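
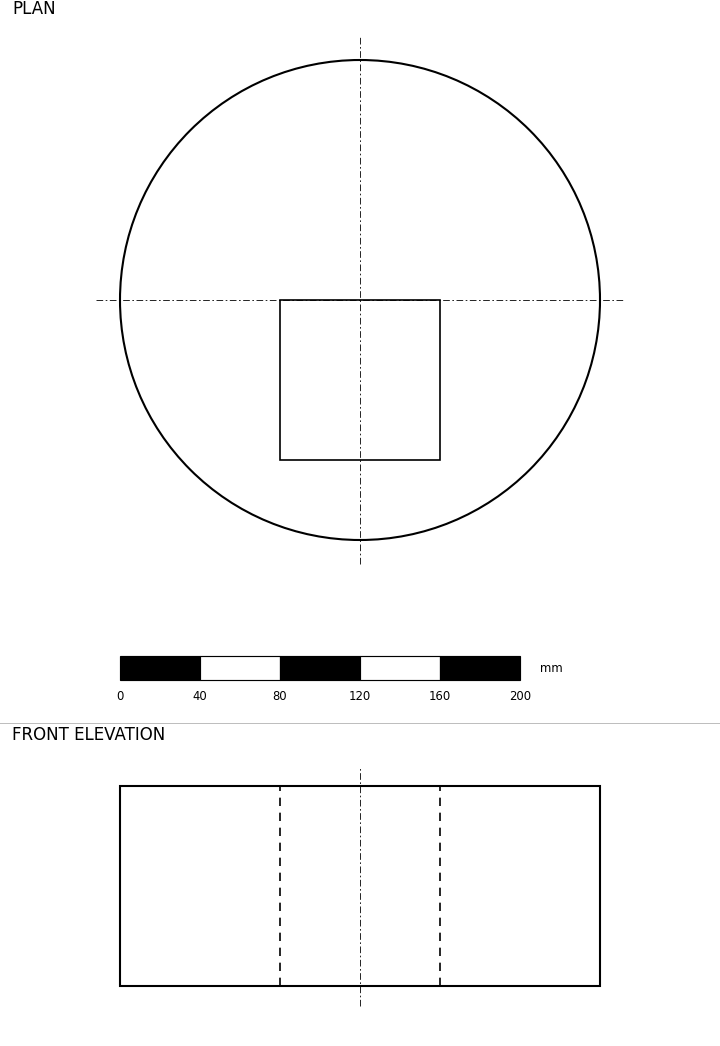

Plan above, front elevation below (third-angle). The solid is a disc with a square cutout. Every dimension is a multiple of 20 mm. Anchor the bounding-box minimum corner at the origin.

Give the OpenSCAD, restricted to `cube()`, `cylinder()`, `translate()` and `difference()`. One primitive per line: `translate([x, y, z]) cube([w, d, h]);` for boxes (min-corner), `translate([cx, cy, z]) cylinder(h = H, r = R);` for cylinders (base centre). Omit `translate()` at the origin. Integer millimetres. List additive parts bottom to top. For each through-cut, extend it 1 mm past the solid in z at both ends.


difference() {
  translate([120, 120, 0]) cylinder(h = 100, r = 120);
  translate([80, 40, -1]) cube([80, 80, 102]);
}


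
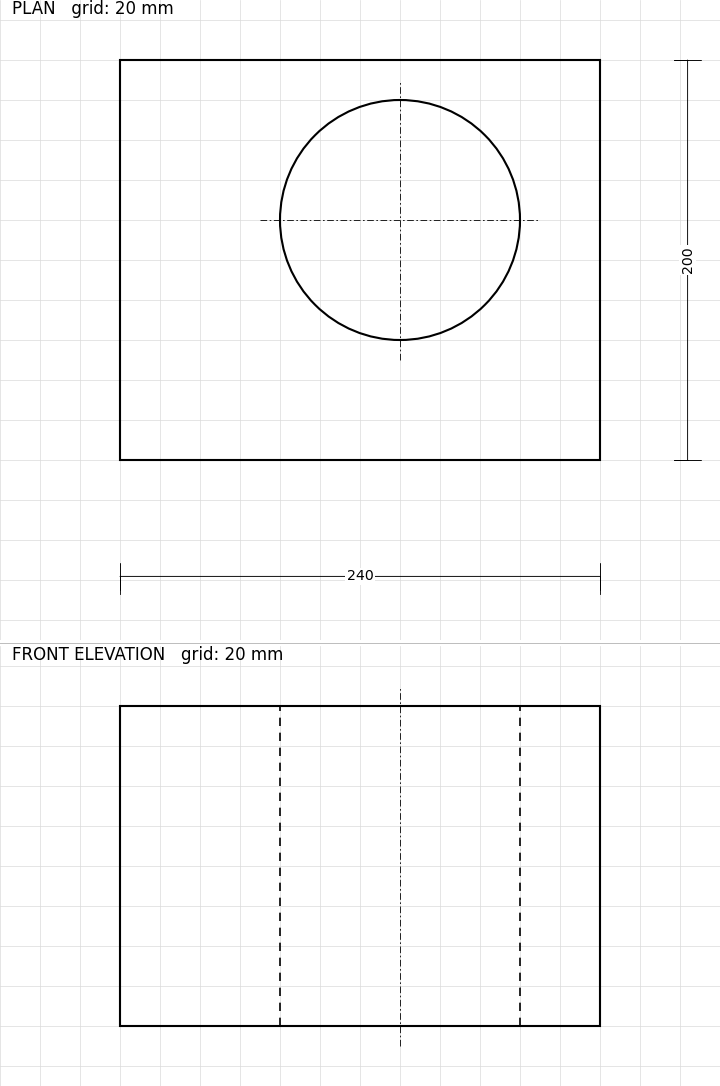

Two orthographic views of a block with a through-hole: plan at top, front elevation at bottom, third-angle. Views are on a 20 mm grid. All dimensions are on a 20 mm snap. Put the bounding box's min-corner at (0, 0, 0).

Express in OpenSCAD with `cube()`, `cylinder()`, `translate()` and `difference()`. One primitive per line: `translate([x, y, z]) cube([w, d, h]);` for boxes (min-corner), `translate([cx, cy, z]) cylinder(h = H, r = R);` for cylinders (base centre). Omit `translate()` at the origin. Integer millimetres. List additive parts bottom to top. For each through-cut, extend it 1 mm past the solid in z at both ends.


difference() {
  cube([240, 200, 160]);
  translate([140, 120, -1]) cylinder(h = 162, r = 60);
}


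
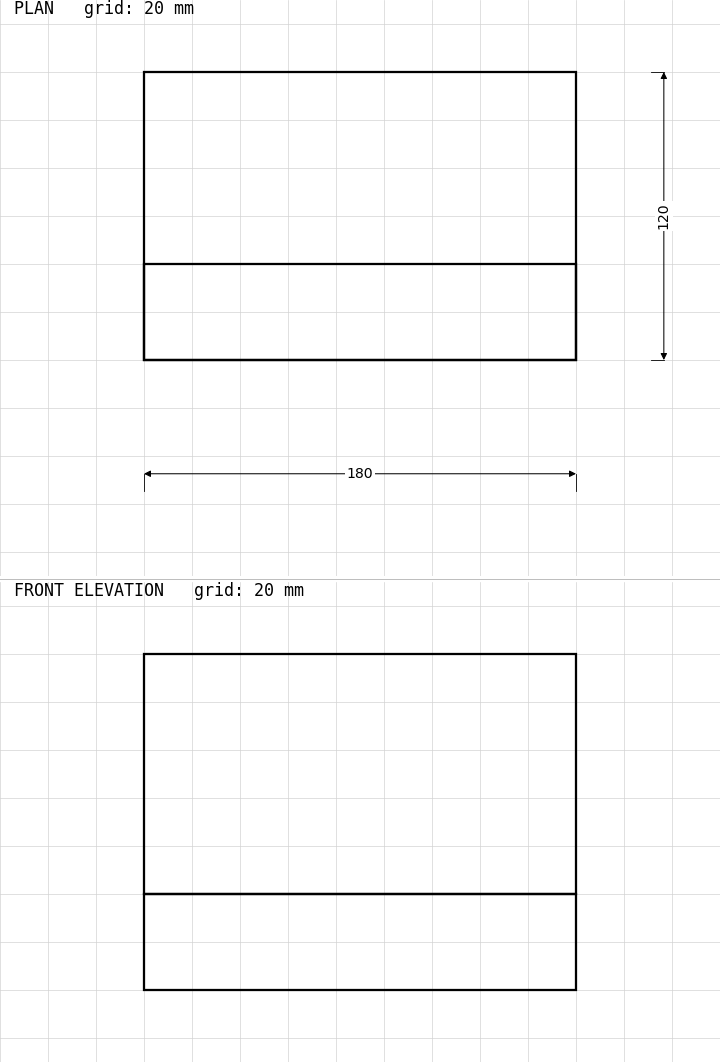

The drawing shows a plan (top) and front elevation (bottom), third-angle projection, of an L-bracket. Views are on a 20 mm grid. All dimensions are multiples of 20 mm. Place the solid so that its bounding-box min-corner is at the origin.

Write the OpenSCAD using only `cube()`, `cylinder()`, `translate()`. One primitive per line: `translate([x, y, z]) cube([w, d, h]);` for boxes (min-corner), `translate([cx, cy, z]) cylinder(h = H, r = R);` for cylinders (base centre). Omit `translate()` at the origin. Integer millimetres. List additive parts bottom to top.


cube([180, 120, 40]);
translate([0, 0, 40]) cube([180, 40, 100]);


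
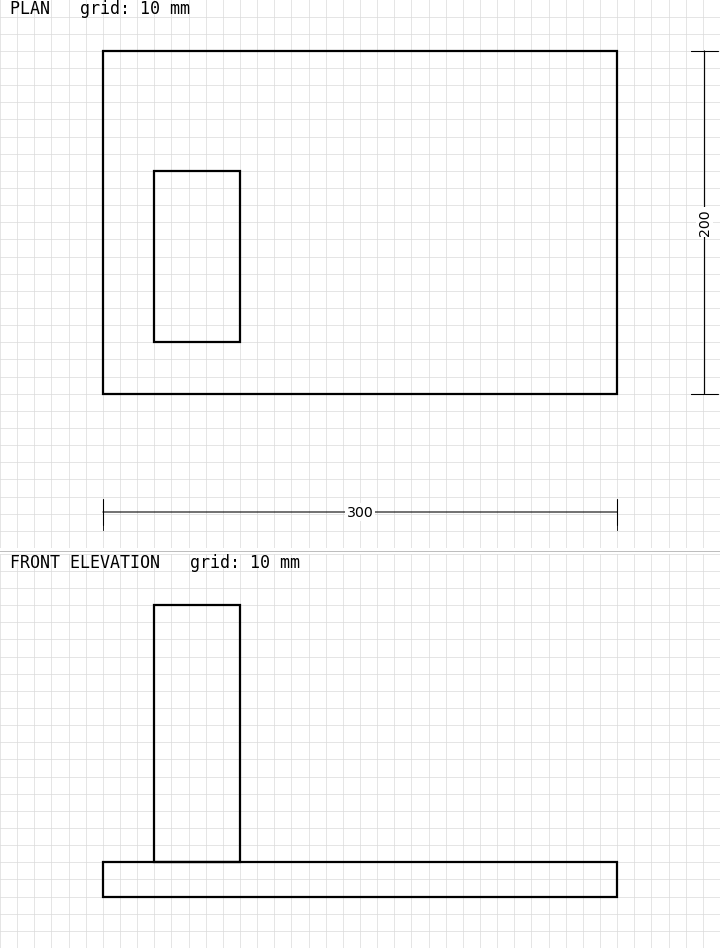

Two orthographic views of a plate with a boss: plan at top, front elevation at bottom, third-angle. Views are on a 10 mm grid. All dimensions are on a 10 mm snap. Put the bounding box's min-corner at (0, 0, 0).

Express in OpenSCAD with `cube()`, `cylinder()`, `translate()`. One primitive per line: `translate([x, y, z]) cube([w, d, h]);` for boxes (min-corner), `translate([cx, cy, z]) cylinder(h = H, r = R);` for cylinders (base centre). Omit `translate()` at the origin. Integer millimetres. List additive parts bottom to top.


cube([300, 200, 20]);
translate([30, 30, 20]) cube([50, 100, 150]);


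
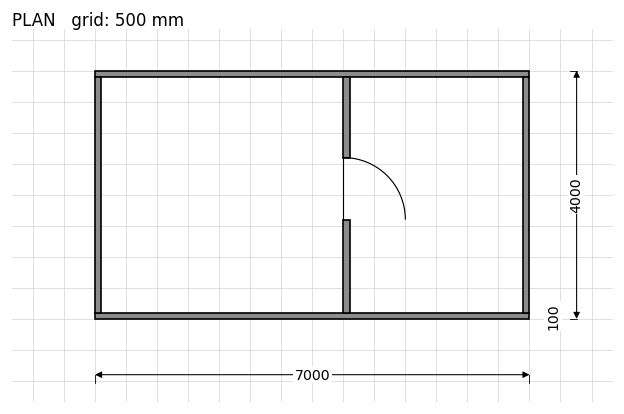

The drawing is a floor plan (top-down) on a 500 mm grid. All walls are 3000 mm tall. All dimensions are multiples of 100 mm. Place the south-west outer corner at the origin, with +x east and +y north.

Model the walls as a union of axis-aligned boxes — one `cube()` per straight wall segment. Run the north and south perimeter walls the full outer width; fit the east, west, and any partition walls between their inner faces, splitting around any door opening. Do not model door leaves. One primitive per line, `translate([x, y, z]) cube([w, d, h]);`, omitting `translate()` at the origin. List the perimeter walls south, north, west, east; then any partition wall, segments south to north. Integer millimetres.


cube([7000, 100, 3000]);
translate([0, 3900, 0]) cube([7000, 100, 3000]);
translate([0, 100, 0]) cube([100, 3800, 3000]);
translate([6900, 100, 0]) cube([100, 3800, 3000]);
translate([4000, 100, 0]) cube([100, 1500, 3000]);
translate([4000, 2600, 0]) cube([100, 1300, 3000]);


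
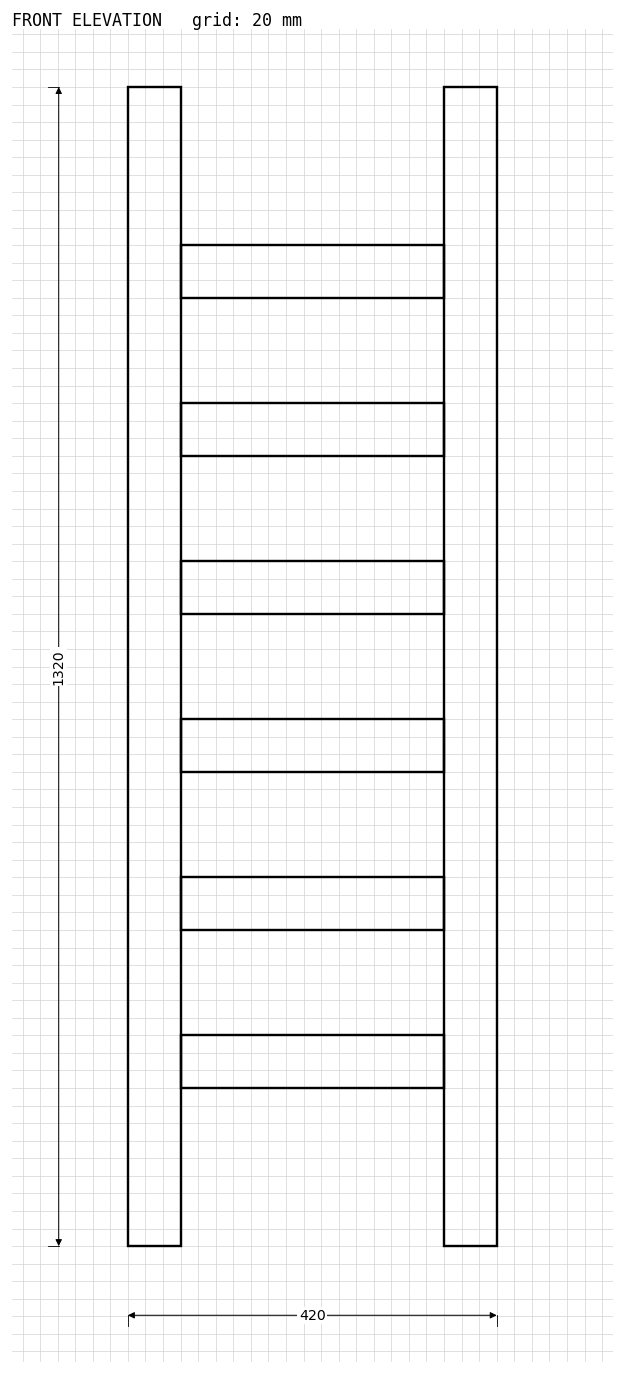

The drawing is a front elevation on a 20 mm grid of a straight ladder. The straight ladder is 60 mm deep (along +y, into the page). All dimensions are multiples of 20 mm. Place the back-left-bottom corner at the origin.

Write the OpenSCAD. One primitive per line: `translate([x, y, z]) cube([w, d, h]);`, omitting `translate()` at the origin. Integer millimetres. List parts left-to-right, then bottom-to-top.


cube([60, 60, 1320]);
translate([60, 0, 180]) cube([300, 60, 60]);
translate([60, 0, 360]) cube([300, 60, 60]);
translate([60, 0, 540]) cube([300, 60, 60]);
translate([60, 0, 720]) cube([300, 60, 60]);
translate([60, 0, 900]) cube([300, 60, 60]);
translate([60, 0, 1080]) cube([300, 60, 60]);
translate([360, 0, 0]) cube([60, 60, 1320]);


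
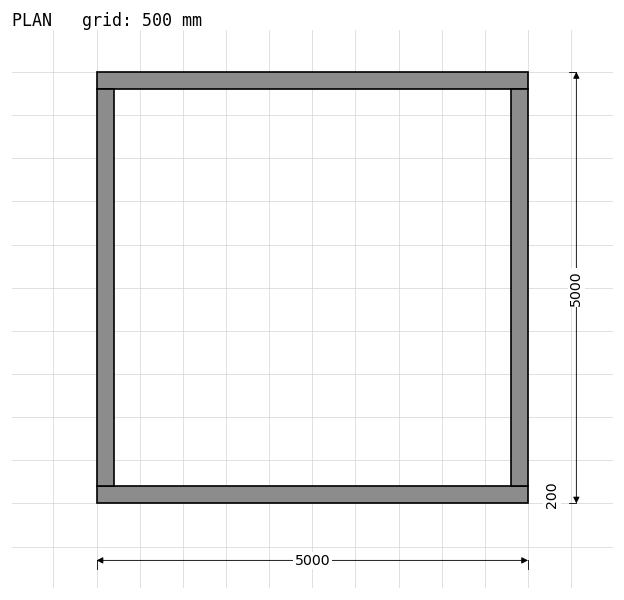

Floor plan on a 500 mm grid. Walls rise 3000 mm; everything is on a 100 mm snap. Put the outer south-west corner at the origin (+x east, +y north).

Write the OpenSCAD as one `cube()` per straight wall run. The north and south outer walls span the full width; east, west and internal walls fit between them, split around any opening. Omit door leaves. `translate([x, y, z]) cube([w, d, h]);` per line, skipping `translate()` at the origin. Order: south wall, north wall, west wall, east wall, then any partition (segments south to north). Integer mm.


cube([5000, 200, 3000]);
translate([0, 4800, 0]) cube([5000, 200, 3000]);
translate([0, 200, 0]) cube([200, 4600, 3000]);
translate([4800, 200, 0]) cube([200, 4600, 3000]);


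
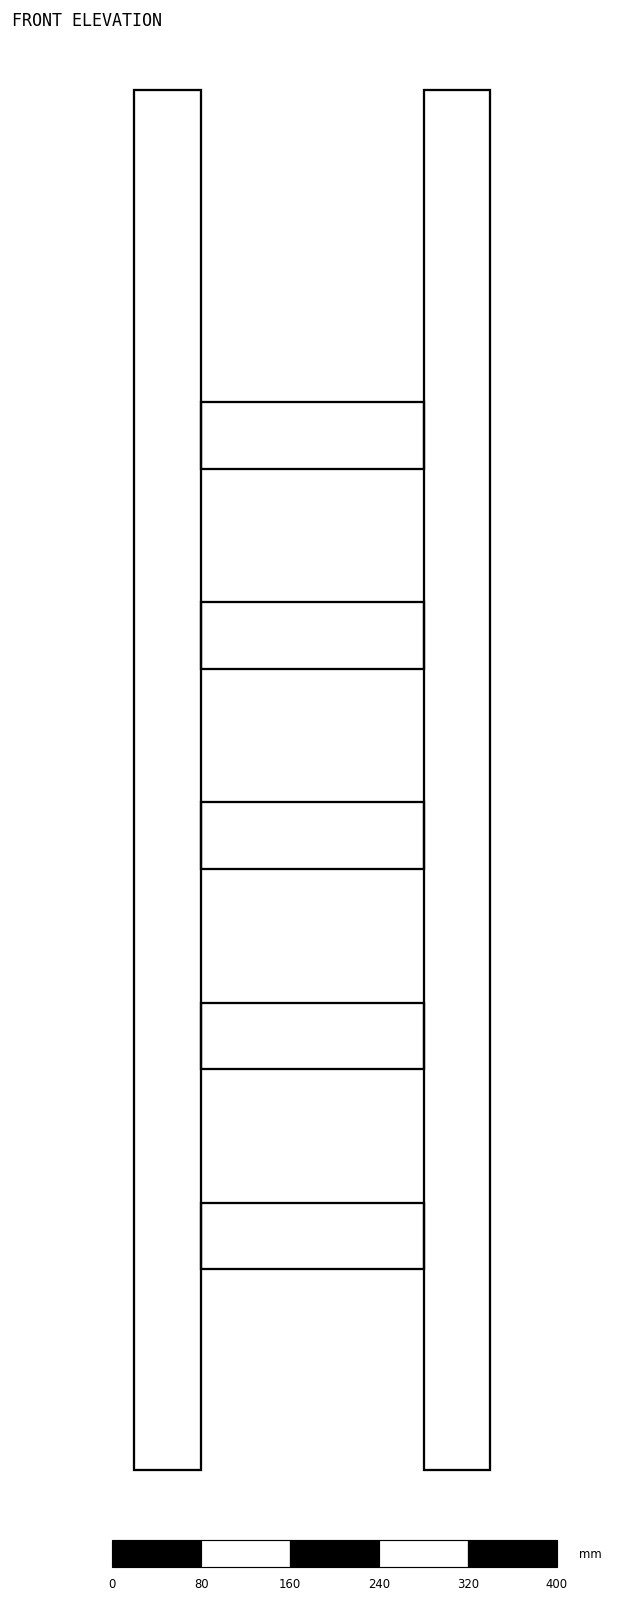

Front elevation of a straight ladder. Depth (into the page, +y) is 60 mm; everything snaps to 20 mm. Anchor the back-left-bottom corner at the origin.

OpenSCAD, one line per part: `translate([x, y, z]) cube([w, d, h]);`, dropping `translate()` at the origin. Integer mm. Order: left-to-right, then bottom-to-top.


cube([60, 60, 1240]);
translate([60, 0, 180]) cube([200, 60, 60]);
translate([60, 0, 360]) cube([200, 60, 60]);
translate([60, 0, 540]) cube([200, 60, 60]);
translate([60, 0, 720]) cube([200, 60, 60]);
translate([60, 0, 900]) cube([200, 60, 60]);
translate([260, 0, 0]) cube([60, 60, 1240]);


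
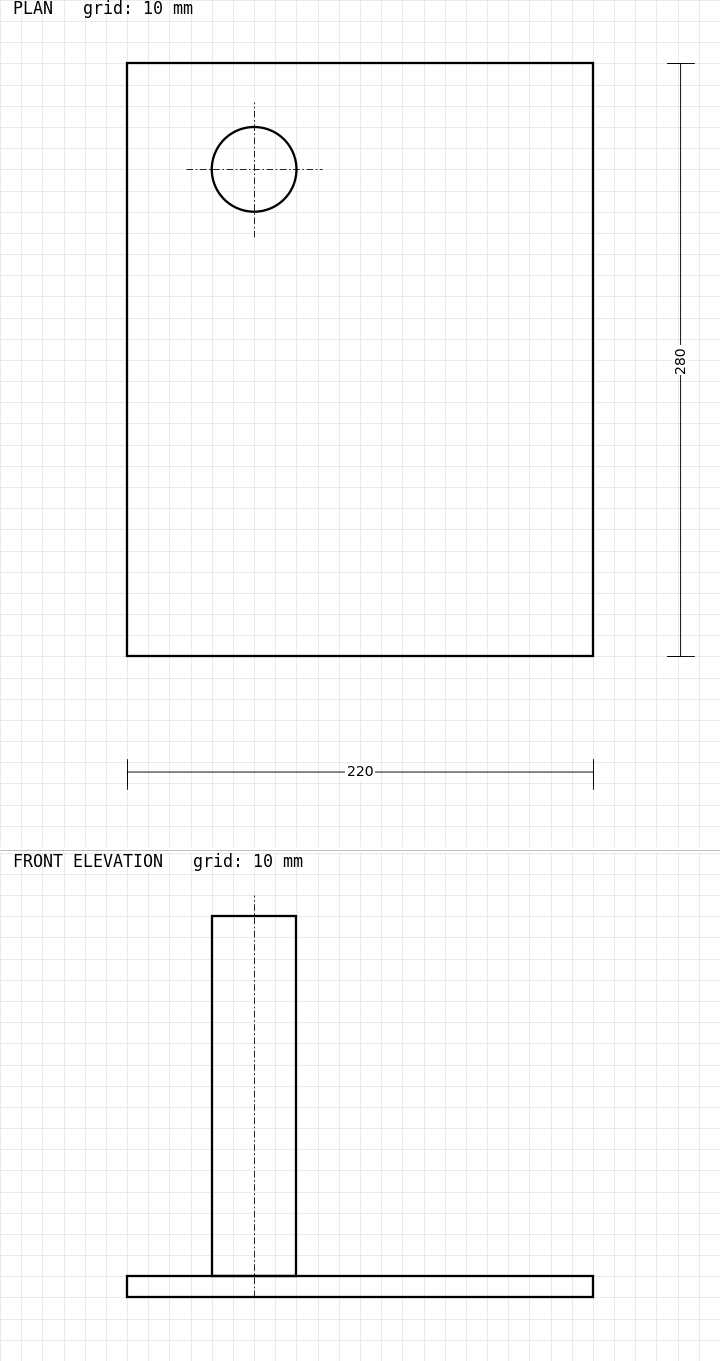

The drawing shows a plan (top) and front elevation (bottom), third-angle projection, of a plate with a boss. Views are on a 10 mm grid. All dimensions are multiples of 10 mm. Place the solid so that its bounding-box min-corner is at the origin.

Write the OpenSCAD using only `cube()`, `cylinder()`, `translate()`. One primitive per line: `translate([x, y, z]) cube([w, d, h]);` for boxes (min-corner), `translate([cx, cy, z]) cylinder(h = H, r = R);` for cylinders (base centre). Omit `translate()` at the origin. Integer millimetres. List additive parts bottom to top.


cube([220, 280, 10]);
translate([60, 230, 10]) cylinder(h = 170, r = 20);


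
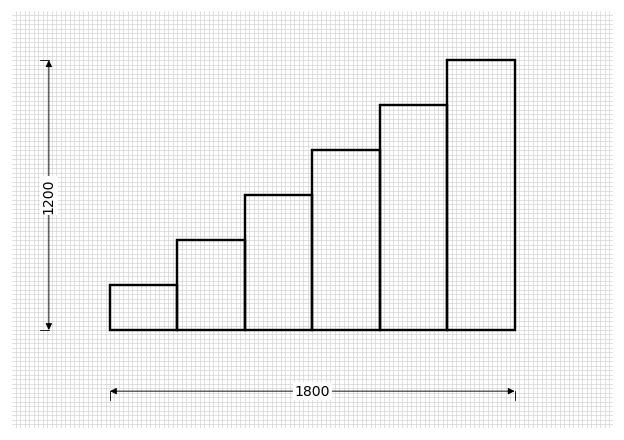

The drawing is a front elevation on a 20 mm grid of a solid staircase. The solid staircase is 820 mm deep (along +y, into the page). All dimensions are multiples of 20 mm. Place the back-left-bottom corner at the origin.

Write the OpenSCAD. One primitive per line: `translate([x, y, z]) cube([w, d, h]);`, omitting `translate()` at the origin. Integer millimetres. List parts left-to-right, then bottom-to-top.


cube([300, 820, 200]);
translate([300, 0, 0]) cube([300, 820, 400]);
translate([600, 0, 0]) cube([300, 820, 600]);
translate([900, 0, 0]) cube([300, 820, 800]);
translate([1200, 0, 0]) cube([300, 820, 1000]);
translate([1500, 0, 0]) cube([300, 820, 1200]);


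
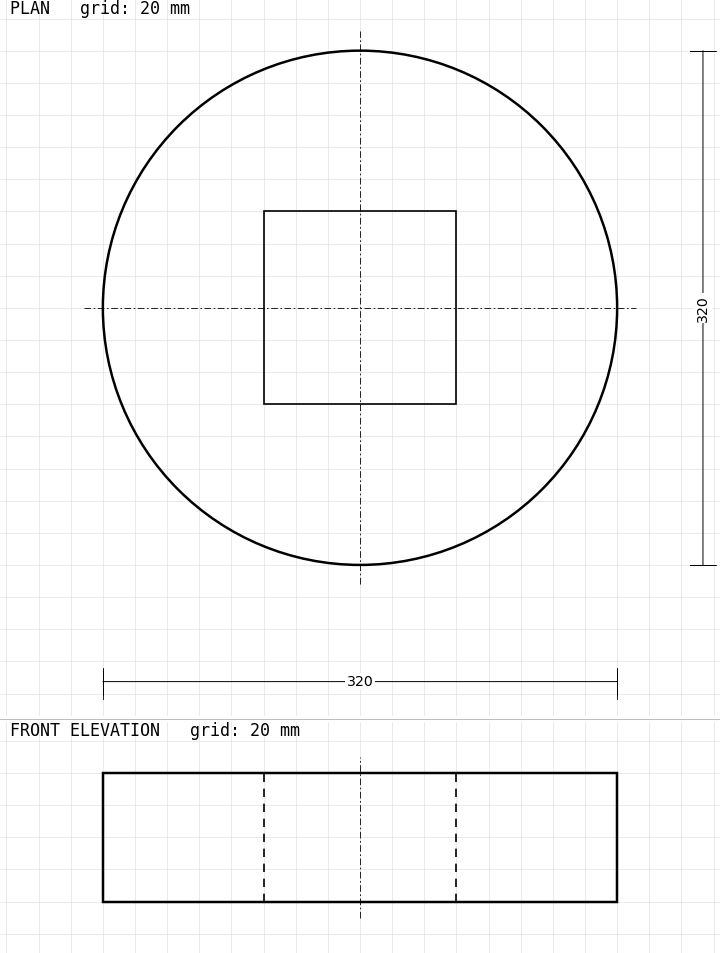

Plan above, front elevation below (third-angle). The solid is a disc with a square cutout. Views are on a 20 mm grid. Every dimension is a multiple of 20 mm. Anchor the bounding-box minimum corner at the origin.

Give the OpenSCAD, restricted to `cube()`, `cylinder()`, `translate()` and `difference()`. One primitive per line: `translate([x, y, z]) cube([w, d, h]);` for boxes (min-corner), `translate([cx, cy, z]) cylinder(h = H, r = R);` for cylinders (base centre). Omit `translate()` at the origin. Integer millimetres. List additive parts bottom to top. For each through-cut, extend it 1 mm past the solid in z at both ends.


difference() {
  translate([160, 160, 0]) cylinder(h = 80, r = 160);
  translate([100, 100, -1]) cube([120, 120, 82]);
}


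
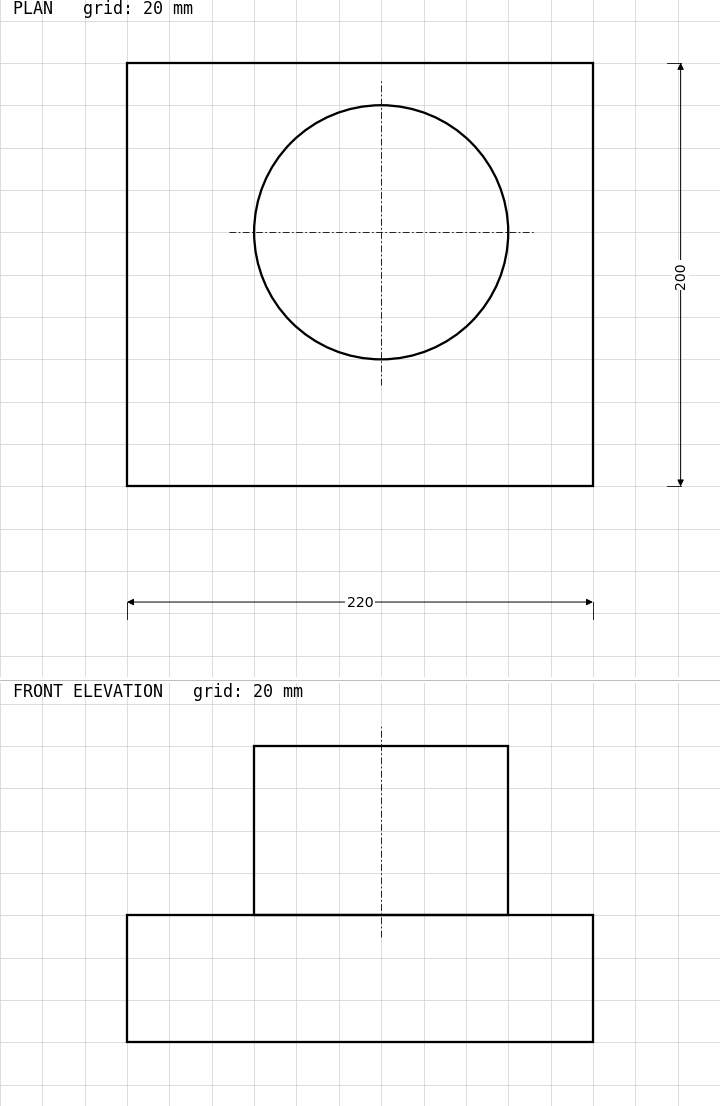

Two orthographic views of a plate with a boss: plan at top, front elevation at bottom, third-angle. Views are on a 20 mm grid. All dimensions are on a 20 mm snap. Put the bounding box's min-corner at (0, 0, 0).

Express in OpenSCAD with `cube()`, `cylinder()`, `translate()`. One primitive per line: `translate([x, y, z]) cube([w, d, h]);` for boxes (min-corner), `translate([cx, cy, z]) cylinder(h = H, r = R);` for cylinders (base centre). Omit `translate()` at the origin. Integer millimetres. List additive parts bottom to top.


cube([220, 200, 60]);
translate([120, 120, 60]) cylinder(h = 80, r = 60);


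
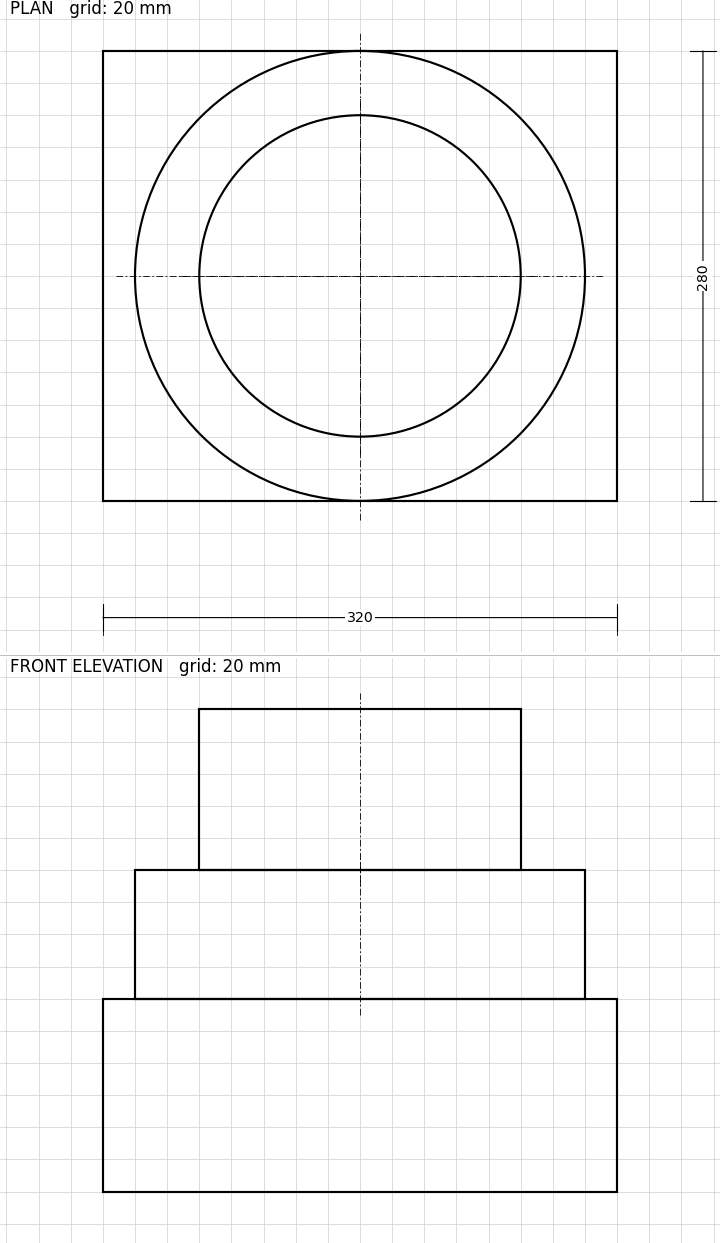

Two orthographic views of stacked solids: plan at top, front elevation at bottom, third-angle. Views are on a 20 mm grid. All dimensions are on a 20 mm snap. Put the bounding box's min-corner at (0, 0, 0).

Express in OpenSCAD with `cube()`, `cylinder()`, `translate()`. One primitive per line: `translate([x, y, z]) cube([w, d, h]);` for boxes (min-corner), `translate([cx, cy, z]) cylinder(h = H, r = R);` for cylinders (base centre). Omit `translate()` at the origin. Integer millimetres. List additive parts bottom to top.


cube([320, 280, 120]);
translate([160, 140, 120]) cylinder(h = 80, r = 140);
translate([160, 140, 200]) cylinder(h = 100, r = 100);


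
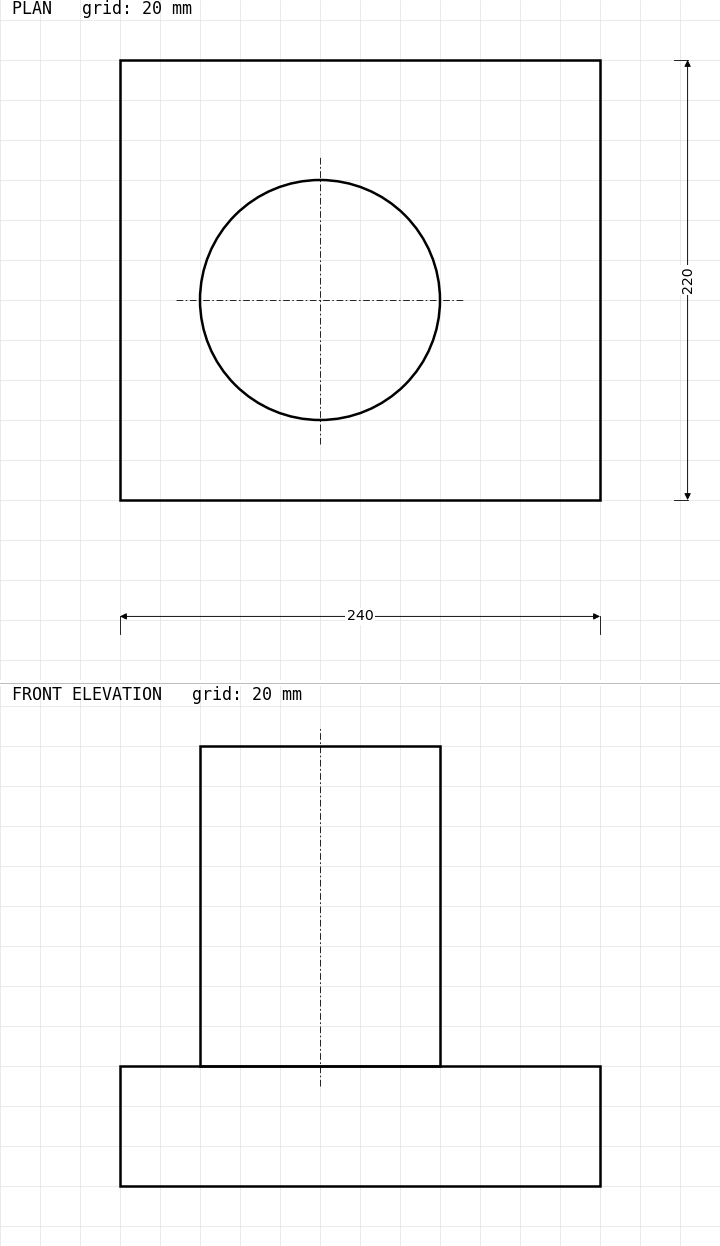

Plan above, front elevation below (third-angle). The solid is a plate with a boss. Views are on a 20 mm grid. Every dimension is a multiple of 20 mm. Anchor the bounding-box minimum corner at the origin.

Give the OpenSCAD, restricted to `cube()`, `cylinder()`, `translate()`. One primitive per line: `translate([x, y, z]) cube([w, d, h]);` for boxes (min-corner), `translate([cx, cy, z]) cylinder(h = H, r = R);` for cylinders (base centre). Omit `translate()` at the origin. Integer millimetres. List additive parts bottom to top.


cube([240, 220, 60]);
translate([100, 100, 60]) cylinder(h = 160, r = 60);


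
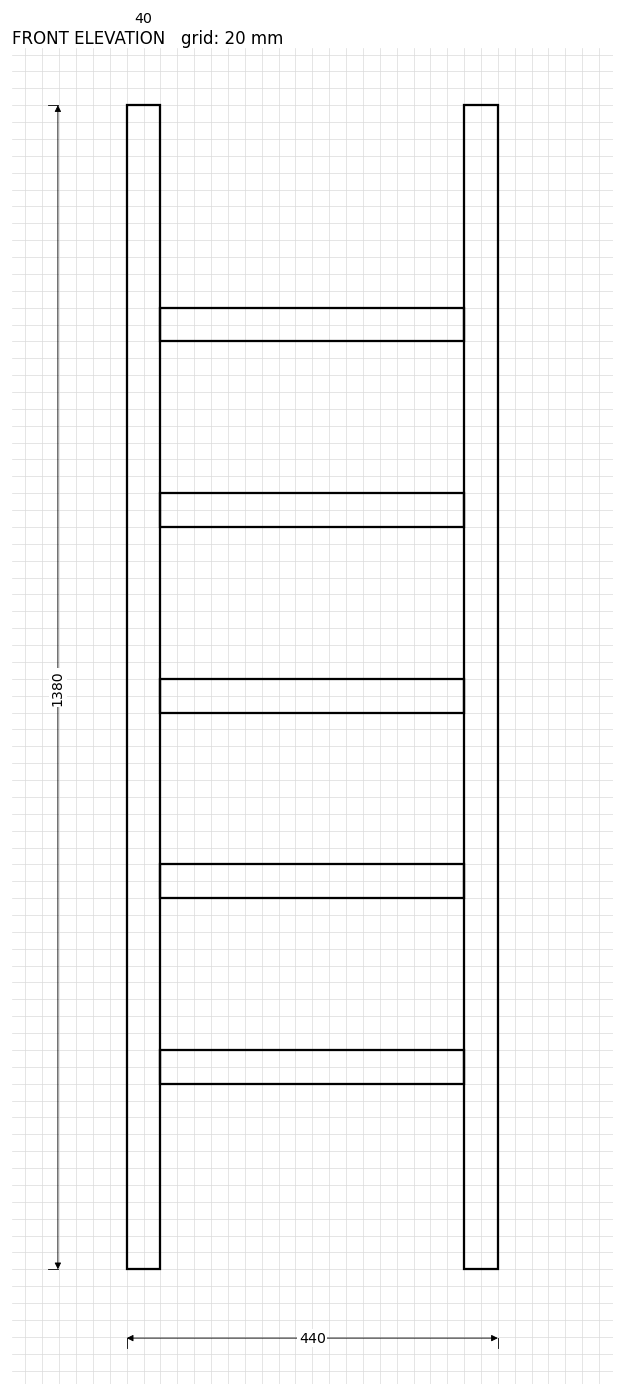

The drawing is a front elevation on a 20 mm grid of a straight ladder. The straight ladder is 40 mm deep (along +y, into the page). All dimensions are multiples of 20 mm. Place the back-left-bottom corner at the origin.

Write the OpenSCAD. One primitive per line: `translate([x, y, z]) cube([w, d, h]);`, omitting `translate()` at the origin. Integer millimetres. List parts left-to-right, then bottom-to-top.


cube([40, 40, 1380]);
translate([40, 0, 220]) cube([360, 40, 40]);
translate([40, 0, 440]) cube([360, 40, 40]);
translate([40, 0, 660]) cube([360, 40, 40]);
translate([40, 0, 880]) cube([360, 40, 40]);
translate([40, 0, 1100]) cube([360, 40, 40]);
translate([400, 0, 0]) cube([40, 40, 1380]);


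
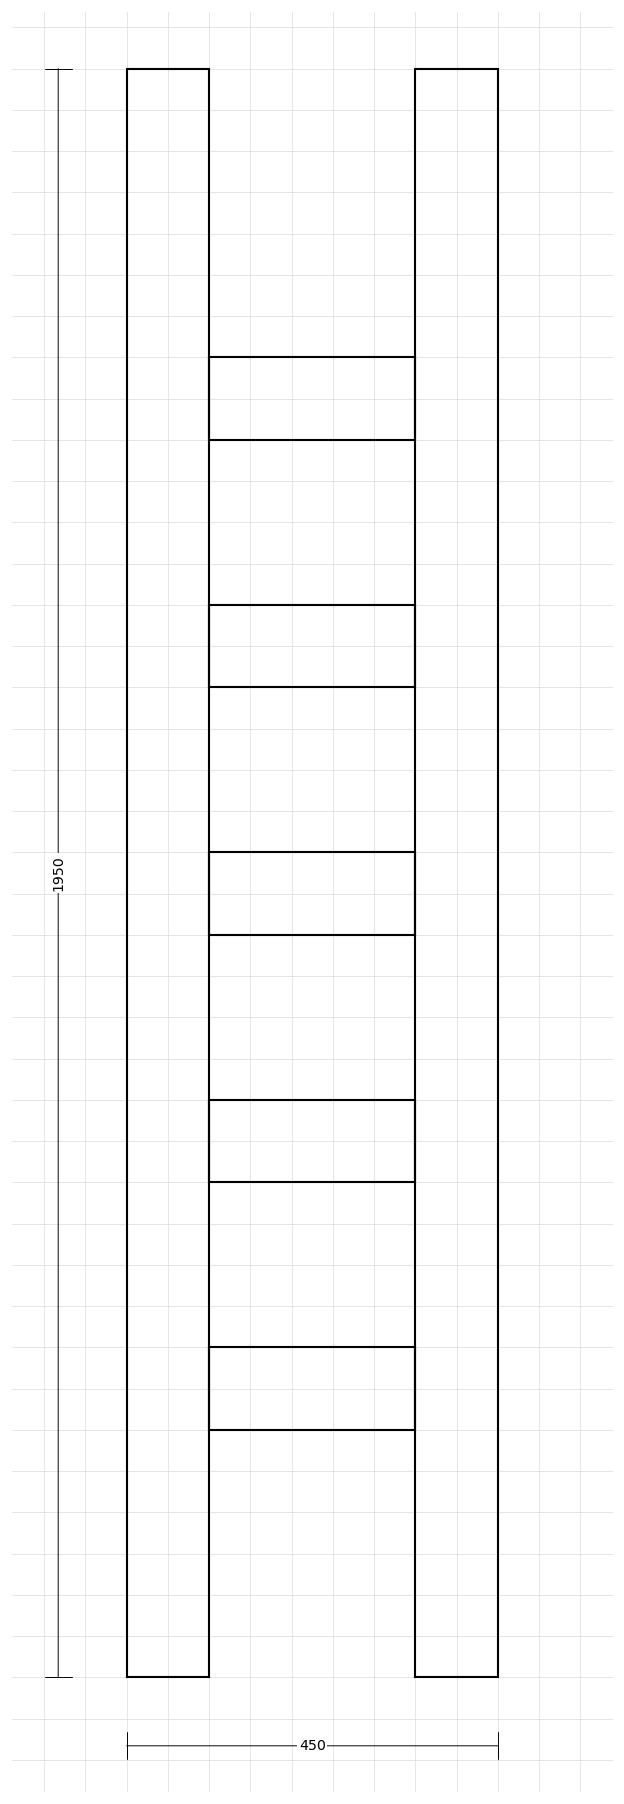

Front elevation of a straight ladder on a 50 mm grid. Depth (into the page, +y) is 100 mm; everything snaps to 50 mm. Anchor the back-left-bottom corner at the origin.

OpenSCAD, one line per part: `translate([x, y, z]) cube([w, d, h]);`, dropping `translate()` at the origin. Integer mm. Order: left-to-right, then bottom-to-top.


cube([100, 100, 1950]);
translate([100, 0, 300]) cube([250, 100, 100]);
translate([100, 0, 600]) cube([250, 100, 100]);
translate([100, 0, 900]) cube([250, 100, 100]);
translate([100, 0, 1200]) cube([250, 100, 100]);
translate([100, 0, 1500]) cube([250, 100, 100]);
translate([350, 0, 0]) cube([100, 100, 1950]);


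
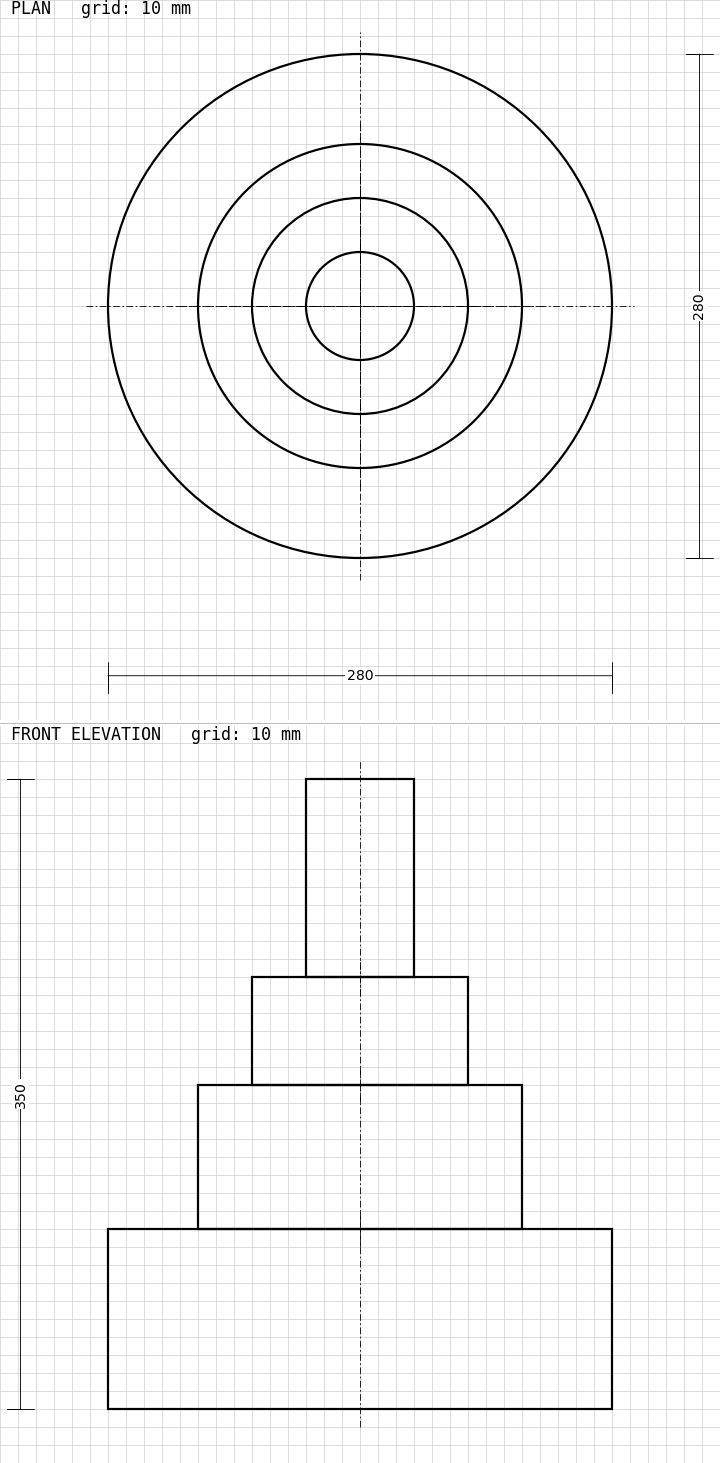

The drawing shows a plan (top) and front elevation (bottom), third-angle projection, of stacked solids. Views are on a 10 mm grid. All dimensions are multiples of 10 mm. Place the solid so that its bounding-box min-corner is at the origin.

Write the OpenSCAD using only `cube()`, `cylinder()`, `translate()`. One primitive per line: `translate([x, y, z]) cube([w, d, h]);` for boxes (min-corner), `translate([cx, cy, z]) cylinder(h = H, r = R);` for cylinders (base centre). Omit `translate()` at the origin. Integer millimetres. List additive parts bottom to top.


translate([140, 140, 0]) cylinder(h = 100, r = 140);
translate([140, 140, 100]) cylinder(h = 80, r = 90);
translate([140, 140, 180]) cylinder(h = 60, r = 60);
translate([140, 140, 240]) cylinder(h = 110, r = 30);


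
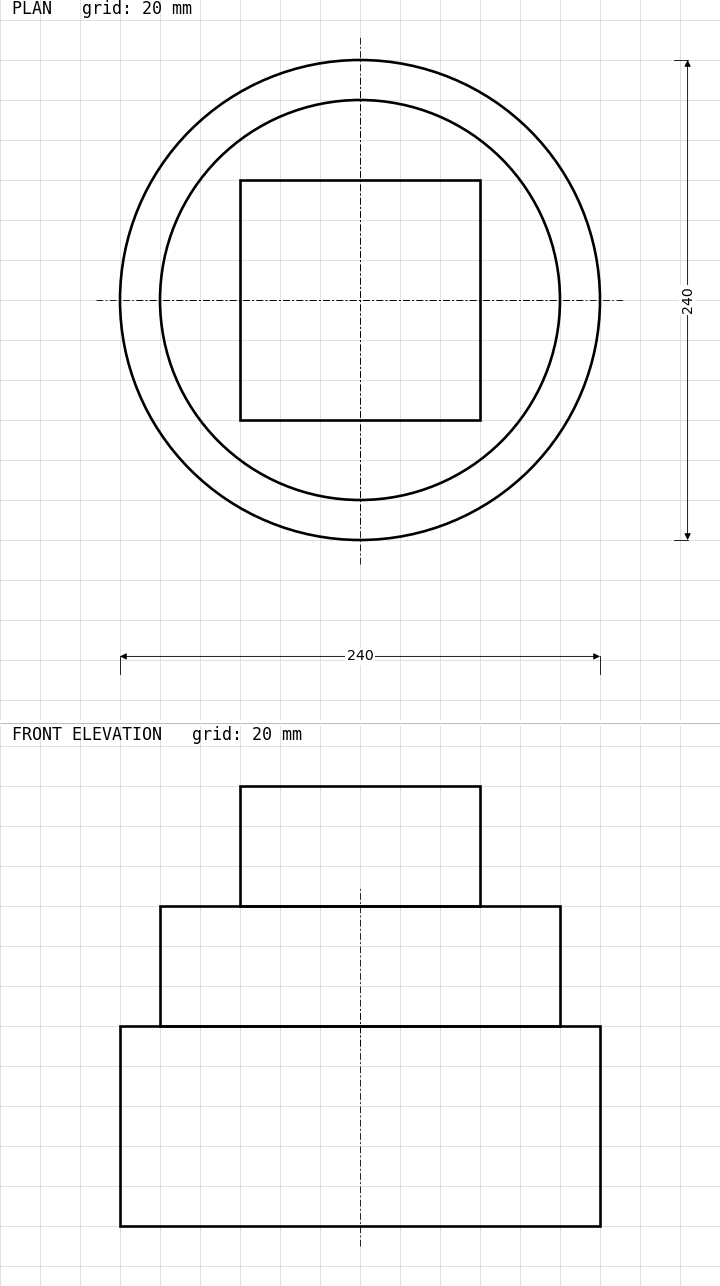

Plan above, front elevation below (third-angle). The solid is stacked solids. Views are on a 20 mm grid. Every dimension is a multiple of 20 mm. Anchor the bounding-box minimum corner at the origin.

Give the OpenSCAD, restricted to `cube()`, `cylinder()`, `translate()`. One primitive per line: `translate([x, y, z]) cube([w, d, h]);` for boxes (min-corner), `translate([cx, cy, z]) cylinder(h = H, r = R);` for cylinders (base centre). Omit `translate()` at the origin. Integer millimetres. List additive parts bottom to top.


translate([120, 120, 0]) cylinder(h = 100, r = 120);
translate([120, 120, 100]) cylinder(h = 60, r = 100);
translate([60, 60, 160]) cube([120, 120, 60]);


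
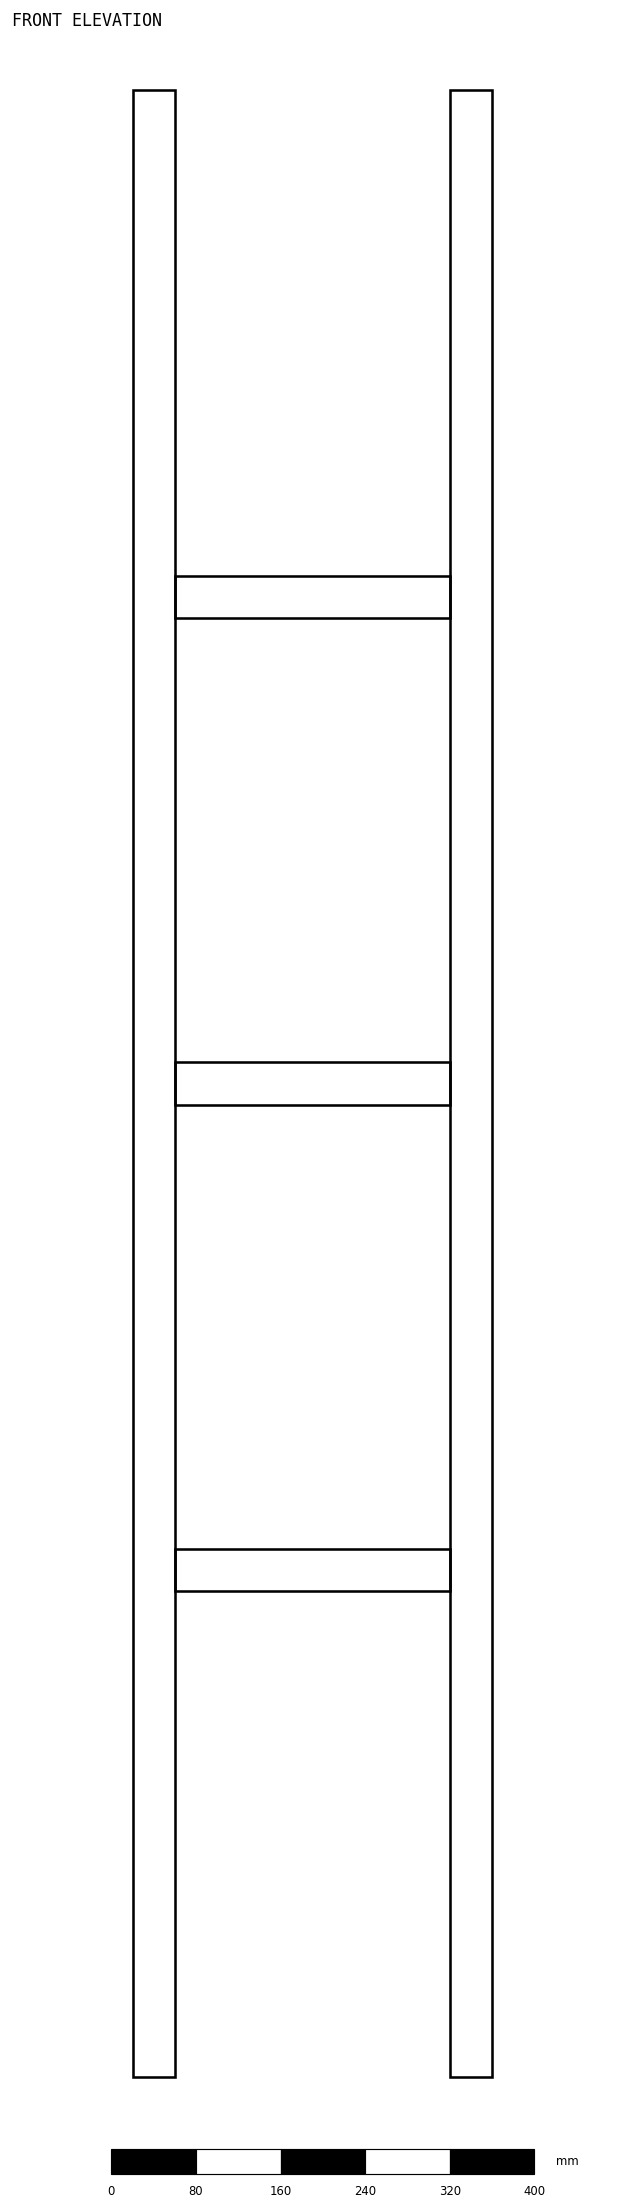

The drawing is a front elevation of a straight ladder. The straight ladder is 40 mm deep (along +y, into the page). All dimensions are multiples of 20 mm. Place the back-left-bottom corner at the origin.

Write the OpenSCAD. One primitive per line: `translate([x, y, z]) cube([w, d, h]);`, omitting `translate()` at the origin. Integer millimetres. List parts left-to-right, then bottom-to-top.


cube([40, 40, 1880]);
translate([40, 0, 460]) cube([260, 40, 40]);
translate([40, 0, 920]) cube([260, 40, 40]);
translate([40, 0, 1380]) cube([260, 40, 40]);
translate([300, 0, 0]) cube([40, 40, 1880]);


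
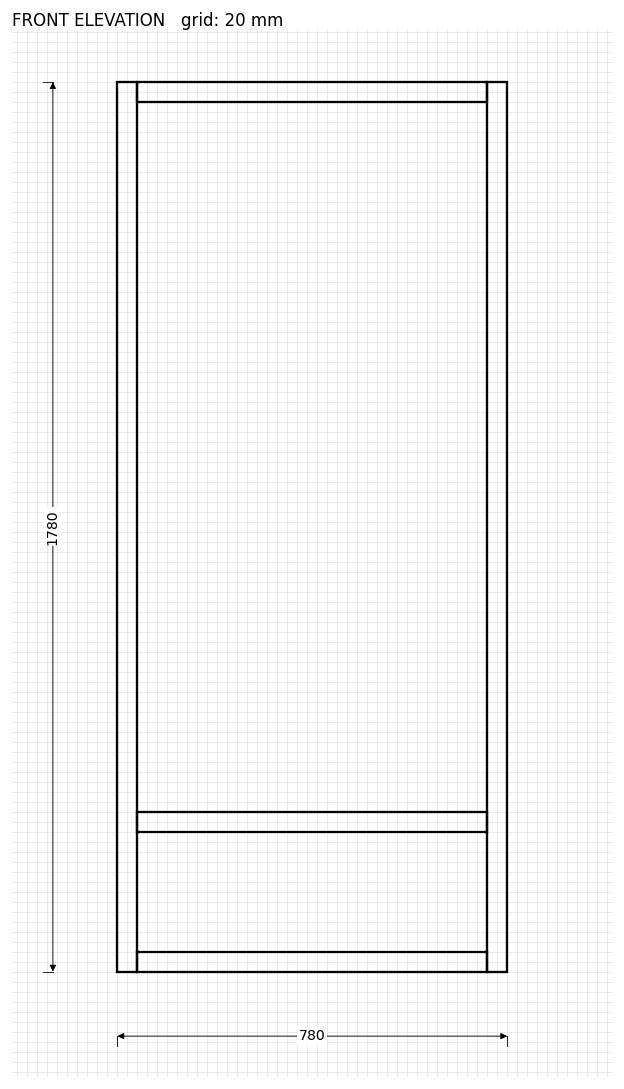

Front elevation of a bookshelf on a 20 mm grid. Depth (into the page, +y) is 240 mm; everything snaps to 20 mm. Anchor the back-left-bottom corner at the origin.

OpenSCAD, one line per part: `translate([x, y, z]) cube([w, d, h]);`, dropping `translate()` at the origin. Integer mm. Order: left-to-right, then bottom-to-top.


cube([40, 240, 1780]);
translate([40, 0, 0]) cube([700, 240, 40]);
translate([40, 0, 280]) cube([700, 240, 40]);
translate([40, 0, 1740]) cube([700, 240, 40]);
translate([740, 0, 0]) cube([40, 240, 1780]);


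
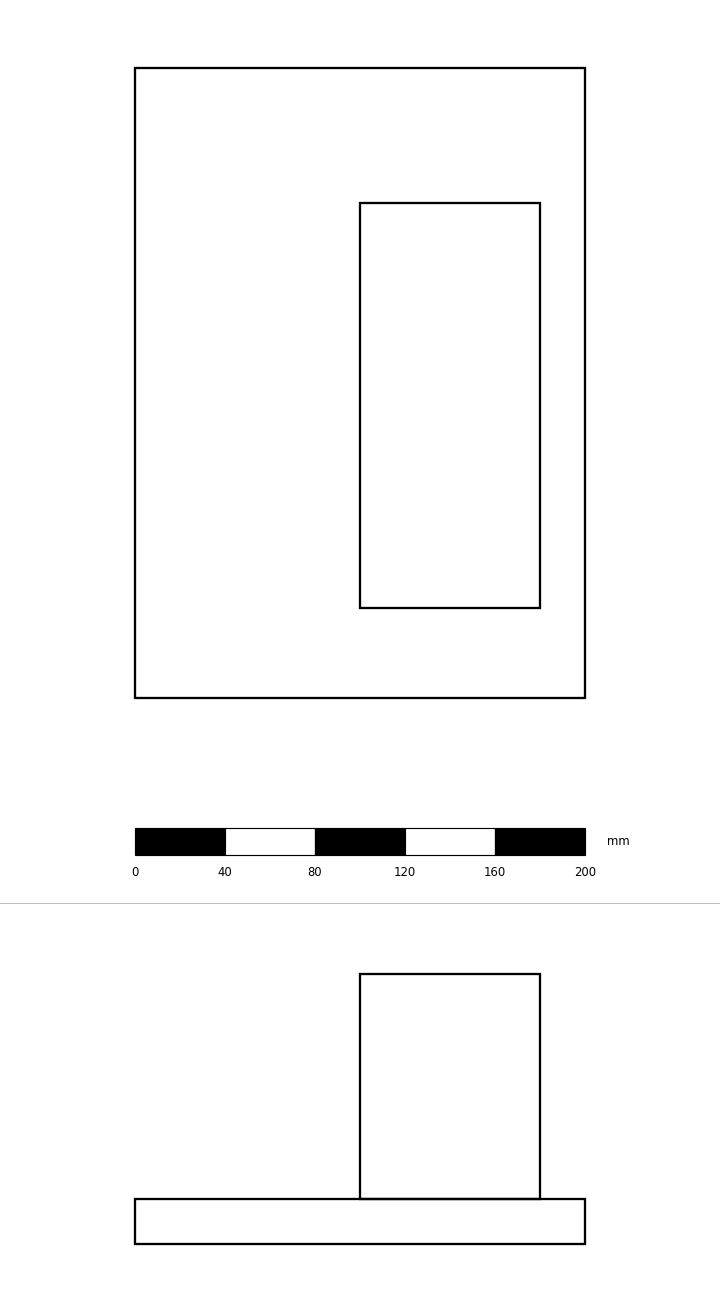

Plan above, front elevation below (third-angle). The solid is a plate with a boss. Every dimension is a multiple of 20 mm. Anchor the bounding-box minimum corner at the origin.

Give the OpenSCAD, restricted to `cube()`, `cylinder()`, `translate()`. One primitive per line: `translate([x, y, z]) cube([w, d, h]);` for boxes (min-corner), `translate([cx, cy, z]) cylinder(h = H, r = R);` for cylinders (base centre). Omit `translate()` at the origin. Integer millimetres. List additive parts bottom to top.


cube([200, 280, 20]);
translate([100, 40, 20]) cube([80, 180, 100]);


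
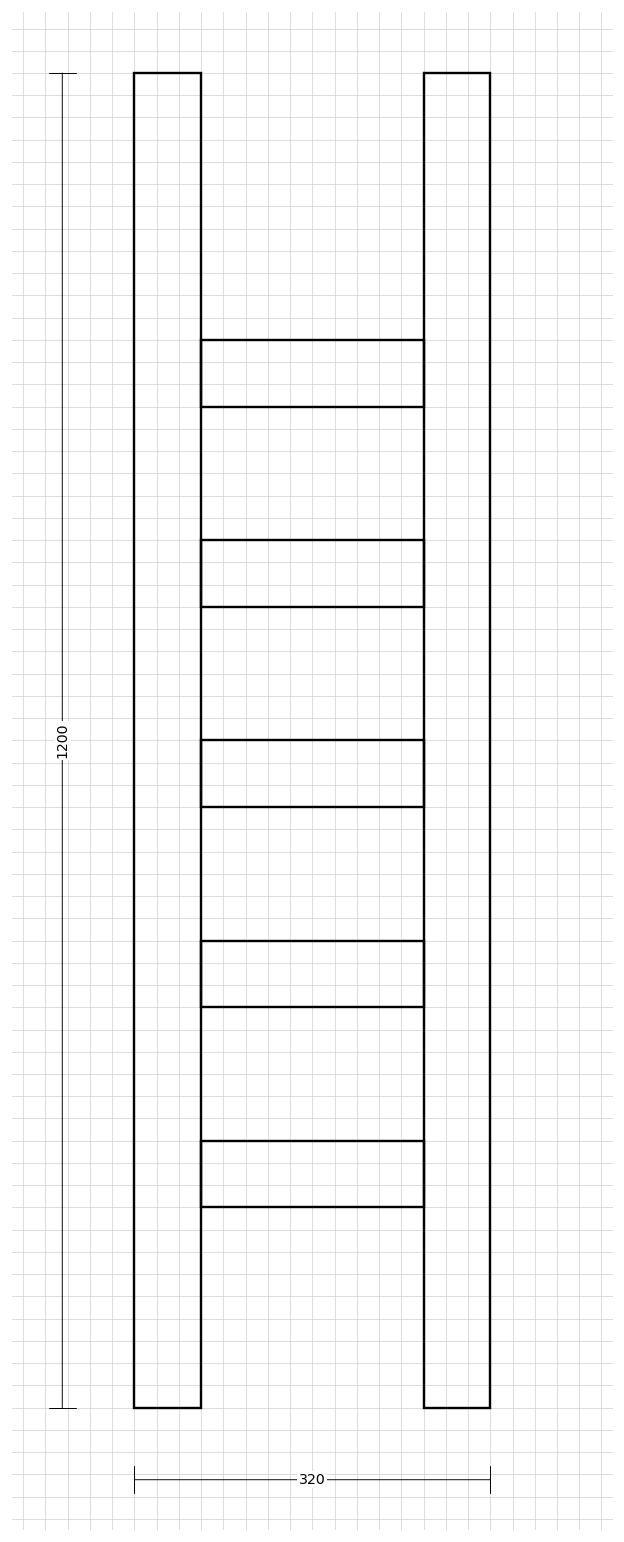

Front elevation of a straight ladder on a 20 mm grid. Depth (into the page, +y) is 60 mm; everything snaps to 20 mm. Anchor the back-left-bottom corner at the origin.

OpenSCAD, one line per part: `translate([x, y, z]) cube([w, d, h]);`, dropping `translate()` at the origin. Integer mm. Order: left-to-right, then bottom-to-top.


cube([60, 60, 1200]);
translate([60, 0, 180]) cube([200, 60, 60]);
translate([60, 0, 360]) cube([200, 60, 60]);
translate([60, 0, 540]) cube([200, 60, 60]);
translate([60, 0, 720]) cube([200, 60, 60]);
translate([60, 0, 900]) cube([200, 60, 60]);
translate([260, 0, 0]) cube([60, 60, 1200]);


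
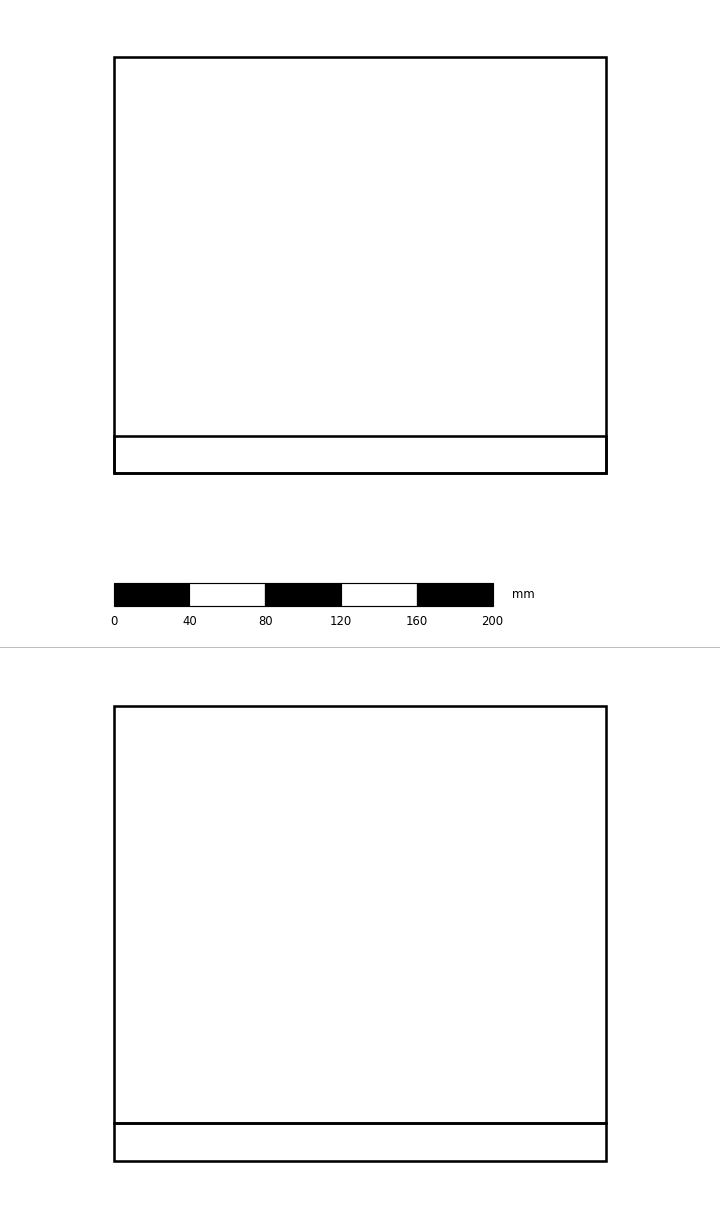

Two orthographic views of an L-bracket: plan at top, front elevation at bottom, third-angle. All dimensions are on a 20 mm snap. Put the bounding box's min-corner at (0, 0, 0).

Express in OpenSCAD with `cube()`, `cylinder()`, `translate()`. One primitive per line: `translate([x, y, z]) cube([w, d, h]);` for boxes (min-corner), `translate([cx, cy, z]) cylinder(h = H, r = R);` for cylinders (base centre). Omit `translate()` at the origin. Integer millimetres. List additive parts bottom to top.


cube([260, 220, 20]);
translate([0, 0, 20]) cube([260, 20, 220]);


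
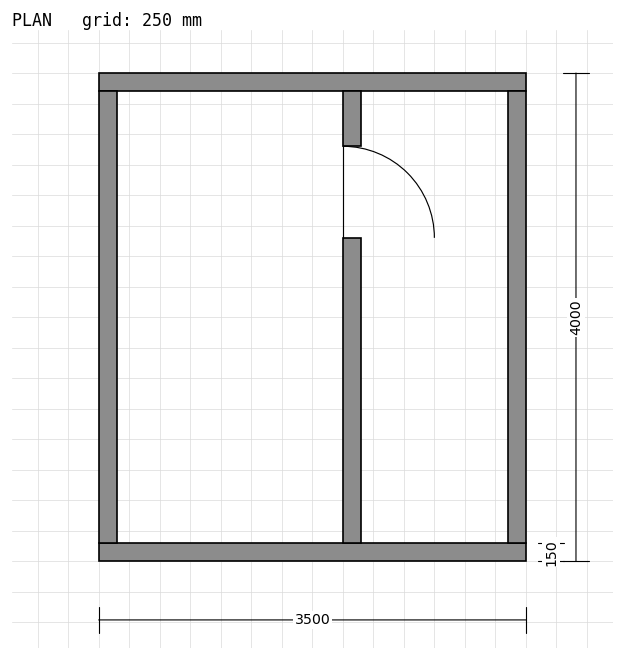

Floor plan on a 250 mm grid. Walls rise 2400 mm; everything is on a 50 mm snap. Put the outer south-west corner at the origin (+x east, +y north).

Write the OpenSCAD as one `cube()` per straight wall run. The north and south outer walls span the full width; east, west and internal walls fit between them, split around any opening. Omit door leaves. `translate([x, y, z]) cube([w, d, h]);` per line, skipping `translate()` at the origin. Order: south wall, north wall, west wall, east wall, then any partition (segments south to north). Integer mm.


cube([3500, 150, 2400]);
translate([0, 3850, 0]) cube([3500, 150, 2400]);
translate([0, 150, 0]) cube([150, 3700, 2400]);
translate([3350, 150, 0]) cube([150, 3700, 2400]);
translate([2000, 150, 0]) cube([150, 2500, 2400]);
translate([2000, 3400, 0]) cube([150, 450, 2400]);


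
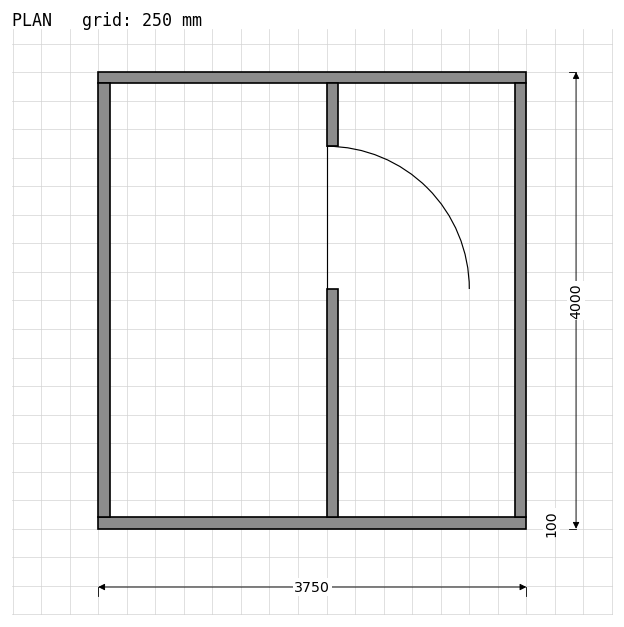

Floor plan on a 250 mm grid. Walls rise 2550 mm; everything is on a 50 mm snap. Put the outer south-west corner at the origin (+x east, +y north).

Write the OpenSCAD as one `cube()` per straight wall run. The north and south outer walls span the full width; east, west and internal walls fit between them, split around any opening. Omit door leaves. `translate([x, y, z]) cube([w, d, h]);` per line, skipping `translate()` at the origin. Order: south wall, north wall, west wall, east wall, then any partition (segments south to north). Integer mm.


cube([3750, 100, 2550]);
translate([0, 3900, 0]) cube([3750, 100, 2550]);
translate([0, 100, 0]) cube([100, 3800, 2550]);
translate([3650, 100, 0]) cube([100, 3800, 2550]);
translate([2000, 100, 0]) cube([100, 2000, 2550]);
translate([2000, 3350, 0]) cube([100, 550, 2550]);


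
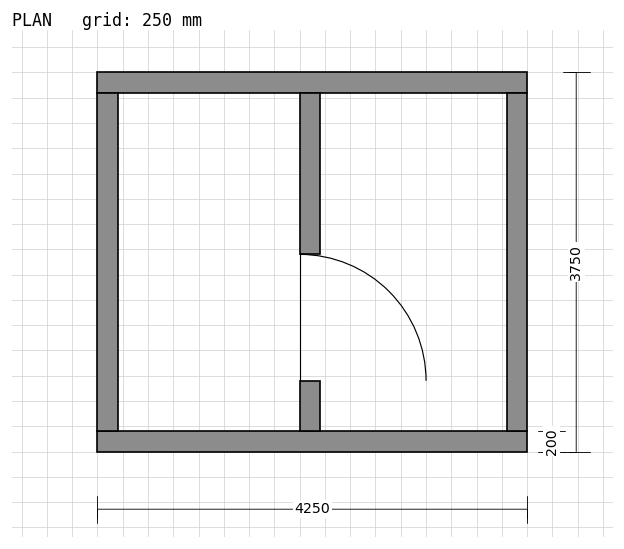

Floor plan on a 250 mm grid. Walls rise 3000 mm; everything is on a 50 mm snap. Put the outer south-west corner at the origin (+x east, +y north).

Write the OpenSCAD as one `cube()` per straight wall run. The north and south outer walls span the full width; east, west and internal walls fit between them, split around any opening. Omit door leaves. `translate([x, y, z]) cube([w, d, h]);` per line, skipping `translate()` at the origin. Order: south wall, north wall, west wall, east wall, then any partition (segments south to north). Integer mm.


cube([4250, 200, 3000]);
translate([0, 3550, 0]) cube([4250, 200, 3000]);
translate([0, 200, 0]) cube([200, 3350, 3000]);
translate([4050, 200, 0]) cube([200, 3350, 3000]);
translate([2000, 200, 0]) cube([200, 500, 3000]);
translate([2000, 1950, 0]) cube([200, 1600, 3000]);


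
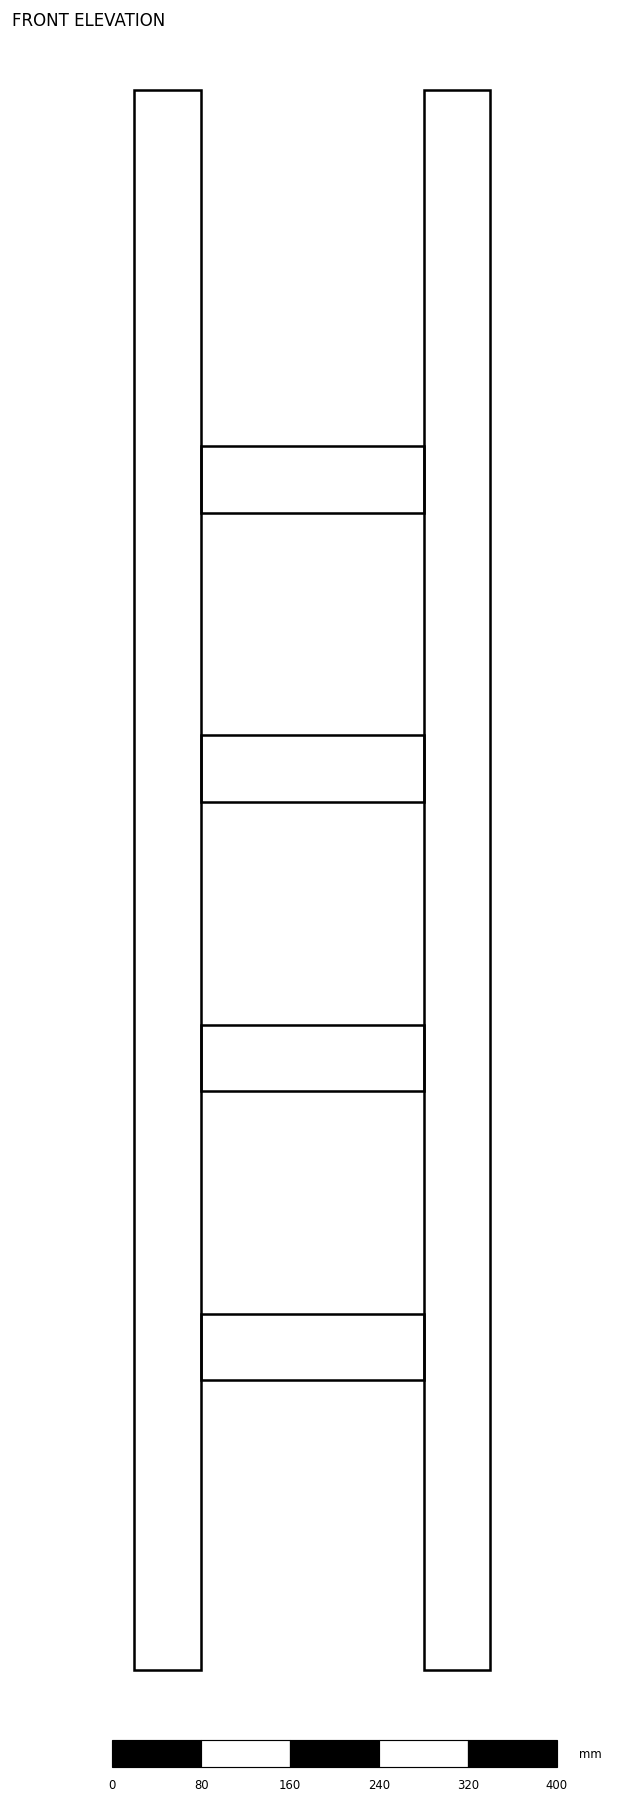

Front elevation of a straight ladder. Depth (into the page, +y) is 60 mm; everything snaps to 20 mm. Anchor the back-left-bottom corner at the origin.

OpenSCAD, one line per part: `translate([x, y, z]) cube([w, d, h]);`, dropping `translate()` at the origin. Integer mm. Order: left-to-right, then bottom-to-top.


cube([60, 60, 1420]);
translate([60, 0, 260]) cube([200, 60, 60]);
translate([60, 0, 520]) cube([200, 60, 60]);
translate([60, 0, 780]) cube([200, 60, 60]);
translate([60, 0, 1040]) cube([200, 60, 60]);
translate([260, 0, 0]) cube([60, 60, 1420]);


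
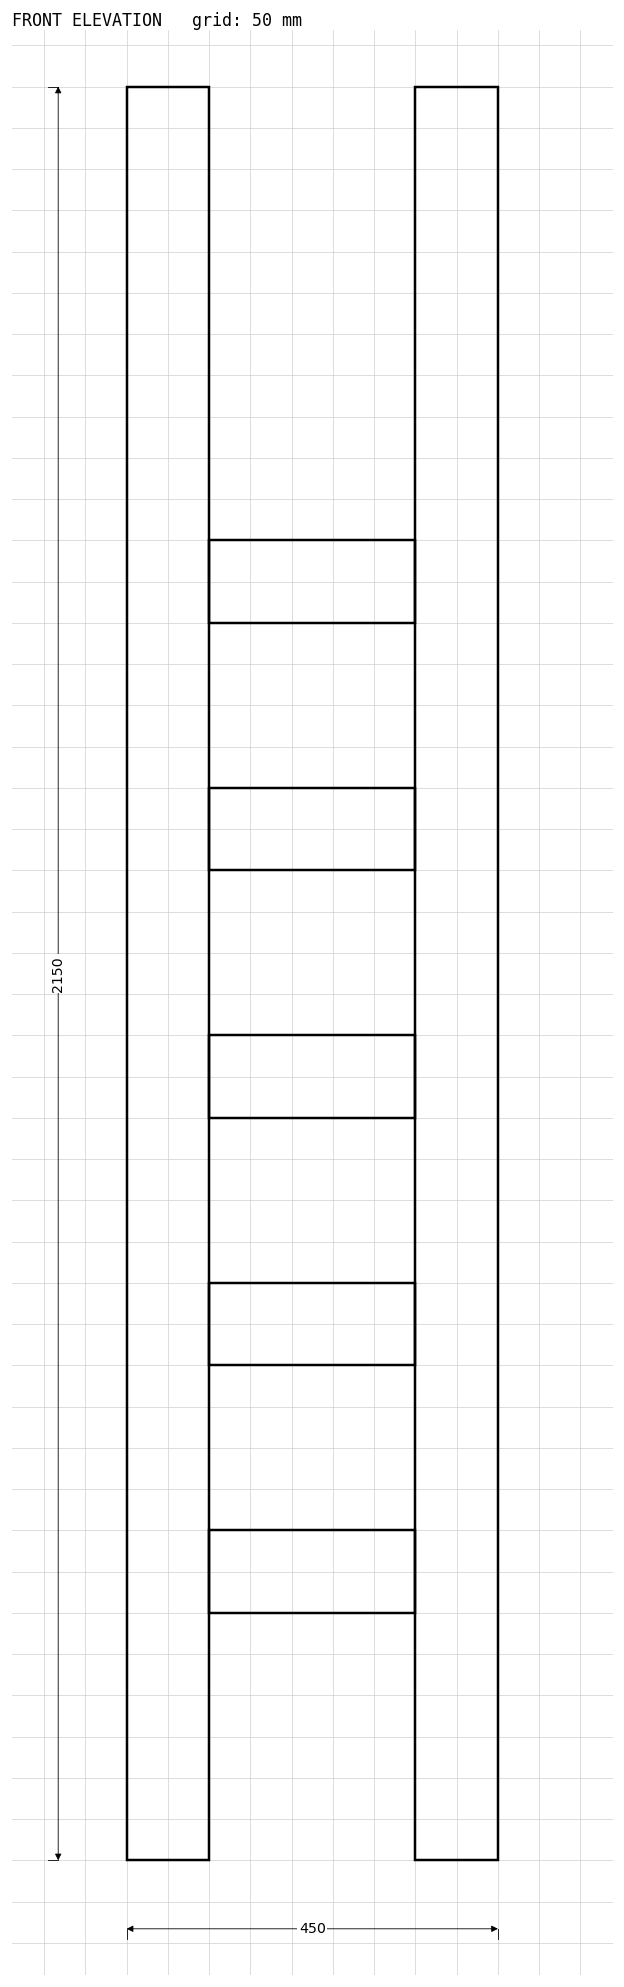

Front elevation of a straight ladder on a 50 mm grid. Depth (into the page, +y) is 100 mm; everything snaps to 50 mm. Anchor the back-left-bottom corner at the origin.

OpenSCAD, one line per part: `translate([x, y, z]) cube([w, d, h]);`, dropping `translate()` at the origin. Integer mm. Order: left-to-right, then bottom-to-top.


cube([100, 100, 2150]);
translate([100, 0, 300]) cube([250, 100, 100]);
translate([100, 0, 600]) cube([250, 100, 100]);
translate([100, 0, 900]) cube([250, 100, 100]);
translate([100, 0, 1200]) cube([250, 100, 100]);
translate([100, 0, 1500]) cube([250, 100, 100]);
translate([350, 0, 0]) cube([100, 100, 2150]);


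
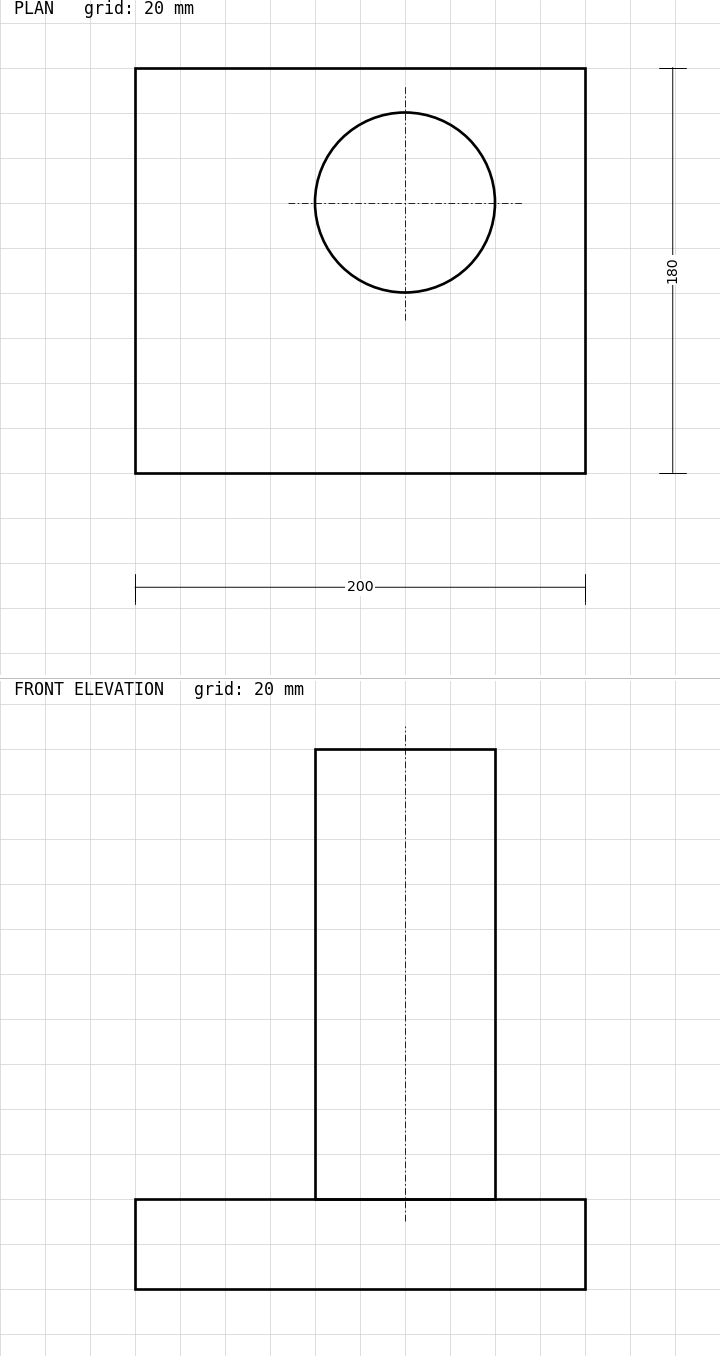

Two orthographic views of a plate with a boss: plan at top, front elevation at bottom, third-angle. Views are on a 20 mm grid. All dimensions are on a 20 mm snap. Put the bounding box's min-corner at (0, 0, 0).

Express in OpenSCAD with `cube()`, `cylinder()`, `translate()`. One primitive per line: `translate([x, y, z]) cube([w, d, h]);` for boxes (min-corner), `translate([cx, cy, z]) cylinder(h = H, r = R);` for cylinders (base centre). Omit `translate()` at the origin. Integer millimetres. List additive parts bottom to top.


cube([200, 180, 40]);
translate([120, 120, 40]) cylinder(h = 200, r = 40);


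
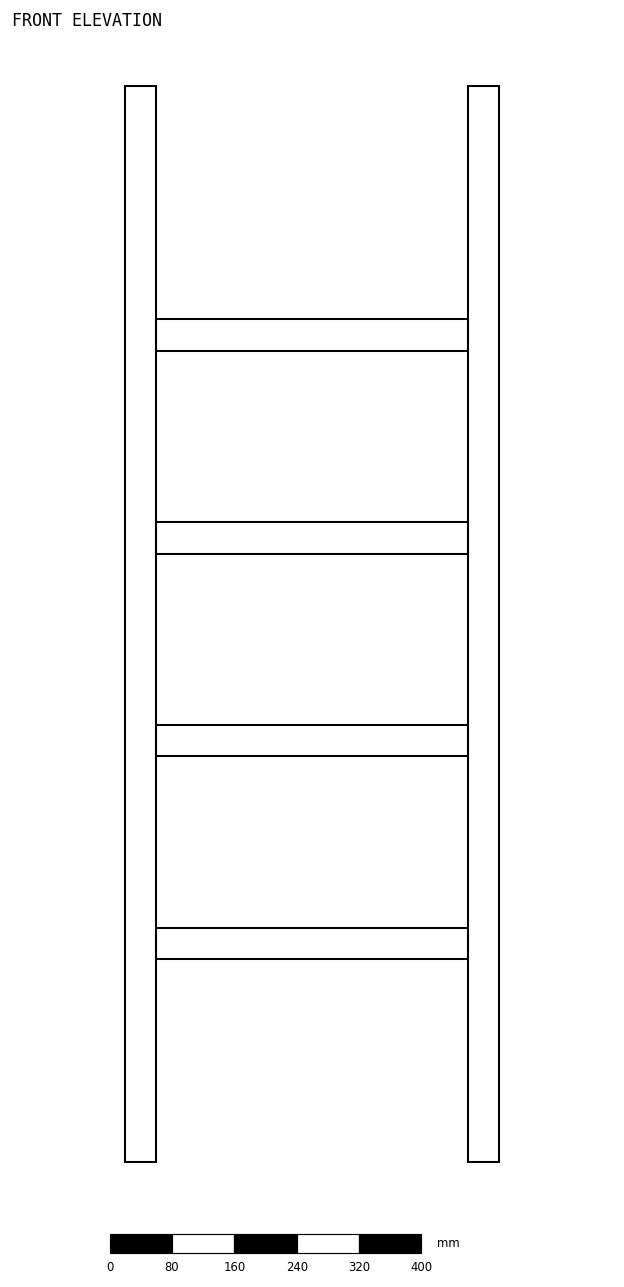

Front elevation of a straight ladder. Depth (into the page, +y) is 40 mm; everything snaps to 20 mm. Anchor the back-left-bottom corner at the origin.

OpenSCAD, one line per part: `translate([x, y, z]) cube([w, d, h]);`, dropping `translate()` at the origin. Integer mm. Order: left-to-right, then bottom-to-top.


cube([40, 40, 1380]);
translate([40, 0, 260]) cube([400, 40, 40]);
translate([40, 0, 520]) cube([400, 40, 40]);
translate([40, 0, 780]) cube([400, 40, 40]);
translate([40, 0, 1040]) cube([400, 40, 40]);
translate([440, 0, 0]) cube([40, 40, 1380]);
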